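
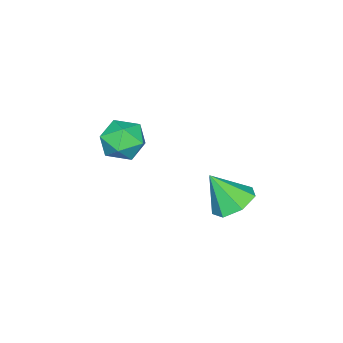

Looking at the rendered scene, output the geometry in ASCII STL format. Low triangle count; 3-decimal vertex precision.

solid 
facet normal -0.159 0.910 -0.383
outer loop
vertex -0.981 -2.241 2.725
vertex -2.001 -2.281 3.054
vertex -1.246 -1.877 3.699
endloop
endfacet
facet normal 0.518 0.838 -0.172
outer loop
vertex -0.981 -2.241 2.725
vertex -1.246 -1.877 3.699
vertex -0.353 -2.456 3.567
endloop
endfacet
facet normal 0.802 0.286 -0.525
outer loop
vertex -0.981 -2.241 2.725
vertex -0.353 -2.456 3.567
vertex -0.556 -3.218 2.841
endloop
endfacet
facet normal 0.299 0.017 -0.954
outer loop
vertex -0.981 -2.241 2.725
vertex -0.556 -3.218 2.841
vertex -1.575 -3.111 2.524
endloop
endfacet
facet normal -0.295 0.402 -0.867
outer loop
vertex -0.981 -2.241 2.725
vertex -1.575 -3.111 2.524
vertex -2.001 -2.281 3.054
endloop
endfacet
facet normal 0.517 0.678 0.523
outer loop
vertex -0.353 -2.456 3.567
vertex -1.246 -1.877 3.699
vertex -0.985 -2.629 4.416
endloop
endfacet
facet normal -0.580 0.794 0.181
outer loop
vertex -1.246 -1.877 3.699
vertex -2.001 -2.281 3.054
vertex -2.004 -2.522 4.099
endloop
endfacet
facet normal -0.799 -0.027 -0.600
outer loop
vertex -2.001 -2.281 3.054
vertex -1.575 -3.111 2.524
vertex -2.207 -3.284 3.373
endloop
endfacet
facet normal 0.162 -0.651 -0.742
outer loop
vertex -1.575 -3.111 2.524
vertex -0.556 -3.218 2.841
vertex -1.314 -3.863 3.241
endloop
endfacet
facet normal 0.975 -0.215 -0.047
outer loop
vertex -0.556 -3.218 2.841
vertex -0.353 -2.456 3.567
vertex -0.559 -3.459 3.886
endloop
endfacet
facet normal -0.299 -0.017 0.954
outer loop
vertex -1.579 -3.499 4.215
vertex -0.985 -2.629 4.416
vertex -2.004 -2.522 4.099
endloop
endfacet
facet normal -0.802 -0.286 0.525
outer loop
vertex -1.579 -3.499 4.215
vertex -2.004 -2.522 4.099
vertex -2.207 -3.284 3.373
endloop
endfacet
facet normal -0.518 -0.838 0.172
outer loop
vertex -1.579 -3.499 4.215
vertex -2.207 -3.284 3.373
vertex -1.314 -3.863 3.241
endloop
endfacet
facet normal 0.159 -0.910 0.383
outer loop
vertex -1.579 -3.499 4.215
vertex -1.314 -3.863 3.241
vertex -0.559 -3.459 3.886
endloop
endfacet
facet normal 0.295 -0.402 0.867
outer loop
vertex -1.579 -3.499 4.215
vertex -0.559 -3.459 3.886
vertex -0.985 -2.629 4.416
endloop
endfacet
facet normal -0.162 0.651 0.742
outer loop
vertex -2.004 -2.522 4.099
vertex -0.985 -2.629 4.416
vertex -1.246 -1.877 3.699
endloop
endfacet
facet normal -0.975 0.215 0.047
outer loop
vertex -2.207 -3.284 3.373
vertex -2.004 -2.522 4.099
vertex -2.001 -2.281 3.054
endloop
endfacet
facet normal -0.517 -0.678 -0.523
outer loop
vertex -1.314 -3.863 3.241
vertex -2.207 -3.284 3.373
vertex -1.575 -3.111 2.524
endloop
endfacet
facet normal 0.580 -0.794 -0.181
outer loop
vertex -0.559 -3.459 3.886
vertex -1.314 -3.863 3.241
vertex -0.556 -3.218 2.841
endloop
endfacet
facet normal 0.799 0.027 0.600
outer loop
vertex -0.985 -2.629 4.416
vertex -0.559 -3.459 3.886
vertex -0.353 -2.456 3.567
endloop
endfacet
facet normal -0.195 0.530 -0.825
outer loop
vertex -0.951 2.004 1.131
vertex -1.961 1.886 1.294
vertex -1.34 2.636 1.629
endloop
endfacet
facet normal 0.868 0.166 0.467
outer loop
vertex -0.951 2.004 1.131
vertex -1.34 2.636 1.629
vertex -1.619 0.954 2.746
endloop
endfacet
facet normal -0.194 0.530 -0.826
outer loop
vertex -1.34 2.636 1.629
vertex -1.961 1.886 1.294
vertex -2.197 2.704 1.874
endloop
endfacet
facet normal 0.274 0.500 0.821
outer loop
vertex -1.34 2.636 1.629
vertex -2.197 2.704 1.874
vertex -1.619 0.954 2.746
endloop
endfacet
facet normal -0.194 0.530 -0.826
outer loop
vertex -2.197 2.704 1.874
vertex -1.961 1.886 1.294
vertex -2.876 2.156 1.682
endloop
endfacet
facet normal -0.458 0.271 0.847
outer loop
vertex -2.197 2.704 1.874
vertex -2.876 2.156 1.682
vertex -1.619 0.954 2.746
endloop
endfacet
facet normal -0.193 0.530 -0.825
outer loop
vertex -2.876 2.156 1.682
vertex -1.961 1.886 1.294
vertex -2.866 1.405 1.197
endloop
endfacet
facet normal -0.777 -0.349 0.524
outer loop
vertex -2.876 2.156 1.682
vertex -2.866 1.405 1.197
vertex -1.619 0.954 2.746
endloop
endfacet
facet normal -0.193 0.530 -0.825
outer loop
vertex -2.866 1.405 1.197
vertex -1.961 1.886 1.294
vertex -2.175 1.016 0.785
endloop
endfacet
facet normal -0.443 -0.891 0.098
outer loop
vertex -2.866 1.405 1.197
vertex -2.175 1.016 0.785
vertex -1.619 0.954 2.746
endloop
endfacet
facet normal -0.194 0.531 -0.825
outer loop
vertex -2.175 1.016 0.785
vertex -1.961 1.886 1.294
vertex -1.322 1.283 0.756
endloop
endfacet
facet normal 0.293 -0.949 -0.113
outer loop
vertex -2.175 1.016 0.785
vertex -1.322 1.283 0.756
vertex -1.619 0.954 2.746
endloop
endfacet
facet normal -0.195 0.530 -0.825
outer loop
vertex -1.322 1.283 0.756
vertex -1.961 1.886 1.294
vertex -0.951 2.004 1.131
endloop
endfacet
facet normal 0.877 -0.478 0.052
outer loop
vertex -1.322 1.283 0.756
vertex -0.951 2.004 1.131
vertex -1.619 0.954 2.746
endloop
endfacet

endsolid


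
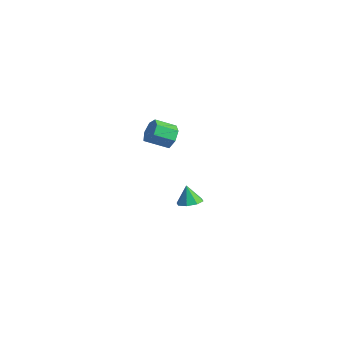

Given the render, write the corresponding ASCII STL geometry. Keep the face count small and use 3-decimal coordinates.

solid 
facet normal 0.374 -0.108 -0.921
outer loop
vertex 1.536 0.053 -3.927
vertex 0.809 0.183 -4.237
vertex 1.431 0.646 -4.039
endloop
endfacet
facet normal 0.590 0.249 0.768
outer loop
vertex 1.536 0.053 -3.927
vertex 1.431 0.646 -4.039
vertex 0.351 0.317 -3.103
endloop
endfacet
facet normal 0.374 -0.109 -0.921
outer loop
vertex 1.431 0.646 -4.039
vertex 0.809 0.183 -4.237
vertex 0.963 0.968 -4.267
endloop
endfacet
facet normal 0.258 0.779 0.571
outer loop
vertex 1.431 0.646 -4.039
vertex 0.963 0.968 -4.267
vertex 0.351 0.317 -3.103
endloop
endfacet
facet normal 0.373 -0.108 -0.922
outer loop
vertex 0.963 0.968 -4.267
vertex 0.809 0.183 -4.237
vertex 0.404 0.83 -4.477
endloop
endfacet
facet normal -0.338 0.886 0.318
outer loop
vertex 0.963 0.968 -4.267
vertex 0.404 0.83 -4.477
vertex 0.351 0.317 -3.103
endloop
endfacet
facet normal 0.373 -0.108 -0.922
outer loop
vertex 0.404 0.83 -4.477
vertex 0.809 0.183 -4.237
vertex 0.083 0.313 -4.546
endloop
endfacet
facet normal -0.848 0.506 0.156
outer loop
vertex 0.404 0.83 -4.477
vertex 0.083 0.313 -4.546
vertex 0.351 0.317 -3.103
endloop
endfacet
facet normal 0.373 -0.108 -0.922
outer loop
vertex 0.083 0.313 -4.546
vertex 0.809 0.183 -4.237
vertex 0.188 -0.28 -4.434
endloop
endfacet
facet normal -0.974 -0.138 0.181
outer loop
vertex 0.083 0.313 -4.546
vertex 0.188 -0.28 -4.434
vertex 0.351 0.317 -3.103
endloop
endfacet
facet normal 0.374 -0.109 -0.921
outer loop
vertex 0.188 -0.28 -4.434
vertex 0.809 0.183 -4.237
vertex 0.656 -0.601 -4.206
endloop
endfacet
facet normal -0.642 -0.667 0.378
outer loop
vertex 0.188 -0.28 -4.434
vertex 0.656 -0.601 -4.206
vertex 0.351 0.317 -3.103
endloop
endfacet
facet normal 0.372 -0.109 -0.922
outer loop
vertex 0.656 -0.601 -4.206
vertex 0.809 0.183 -4.237
vertex 1.215 -0.463 -3.997
endloop
endfacet
facet normal -0.045 -0.774 0.632
outer loop
vertex 0.656 -0.601 -4.206
vertex 1.215 -0.463 -3.997
vertex 0.351 0.317 -3.103
endloop
endfacet
facet normal 0.374 -0.107 -0.921
outer loop
vertex 1.215 -0.463 -3.997
vertex 0.809 0.183 -4.237
vertex 1.536 0.053 -3.927
endloop
endfacet
facet normal 0.463 -0.396 0.793
outer loop
vertex 1.215 -0.463 -3.997
vertex 1.536 0.053 -3.927
vertex 0.351 0.317 -3.103
endloop
endfacet
facet normal 0.529 0.714 -0.460
outer loop
vertex 2.563 -2.372 4.187
vertex 2.137 -2.493 3.509
vertex 1.981 -1.984 4.12
endloop
endfacet
facet normal 0.186 0.431 0.883
outer loop
vertex 2.563 -2.372 4.187
vertex 1.981 -1.984 4.12
vertex 1.87 -3.307 4.789
endloop
endfacet
facet normal 0.186 0.431 0.883
outer loop
vertex 1.87 -3.307 4.789
vertex 1.981 -1.984 4.12
vertex 1.288 -2.919 4.722
endloop
endfacet
facet normal -0.529 -0.714 0.459
outer loop
vertex 1.87 -3.307 4.789
vertex 1.288 -2.919 4.722
vertex 1.443 -3.427 4.111
endloop
endfacet
facet normal 0.529 0.714 -0.460
outer loop
vertex 1.981 -1.984 4.12
vertex 2.137 -2.493 3.509
vertex 1.516 -1.979 3.593
endloop
endfacet
facet normal -0.532 0.701 0.476
outer loop
vertex 1.981 -1.984 4.12
vertex 1.516 -1.979 3.593
vertex 1.288 -2.919 4.722
endloop
endfacet
facet normal -0.531 0.701 0.476
outer loop
vertex 1.288 -2.919 4.722
vertex 1.516 -1.979 3.593
vertex 0.823 -2.913 4.195
endloop
endfacet
facet normal -0.529 -0.714 0.459
outer loop
vertex 1.288 -2.919 4.722
vertex 0.823 -2.913 4.195
vertex 1.443 -3.427 4.111
endloop
endfacet
facet normal 0.529 0.714 -0.459
outer loop
vertex 1.516 -1.979 3.593
vertex 2.137 -2.493 3.509
vertex 1.518 -2.36 3.003
endloop
endfacet
facet normal -0.849 0.443 -0.289
outer loop
vertex 1.516 -1.979 3.593
vertex 1.518 -2.36 3.003
vertex 0.823 -2.913 4.195
endloop
endfacet
facet normal -0.849 0.443 -0.289
outer loop
vertex 0.823 -2.913 4.195
vertex 1.518 -2.36 3.003
vertex 0.825 -3.295 3.604
endloop
endfacet
facet normal -0.529 -0.713 0.459
outer loop
vertex 0.823 -2.913 4.195
vertex 0.825 -3.295 3.604
vertex 1.443 -3.427 4.111
endloop
endfacet
facet normal 0.529 0.713 -0.460
outer loop
vertex 1.518 -2.36 3.003
vertex 2.137 -2.493 3.509
vertex 1.986 -2.842 2.794
endloop
endfacet
facet normal -0.526 -0.148 -0.837
outer loop
vertex 1.518 -2.36 3.003
vertex 1.986 -2.842 2.794
vertex 0.825 -3.295 3.604
endloop
endfacet
facet normal -0.526 -0.150 -0.837
outer loop
vertex 0.825 -3.295 3.604
vertex 1.986 -2.842 2.794
vertex 1.293 -3.776 3.396
endloop
endfacet
facet normal -0.529 -0.713 0.459
outer loop
vertex 0.825 -3.295 3.604
vertex 1.293 -3.776 3.396
vertex 1.443 -3.427 4.111
endloop
endfacet
facet normal 0.529 0.713 -0.460
outer loop
vertex 1.986 -2.842 2.794
vertex 2.137 -2.493 3.509
vertex 2.567 -3.06 3.124
endloop
endfacet
facet normal 0.192 -0.628 -0.754
outer loop
vertex 1.986 -2.842 2.794
vertex 2.567 -3.06 3.124
vertex 1.293 -3.776 3.396
endloop
endfacet
facet normal 0.191 -0.627 -0.755
outer loop
vertex 1.293 -3.776 3.396
vertex 2.567 -3.06 3.124
vertex 1.874 -3.995 3.725
endloop
endfacet
facet normal -0.529 -0.714 0.459
outer loop
vertex 1.293 -3.776 3.396
vertex 1.874 -3.995 3.725
vertex 1.443 -3.427 4.111
endloop
endfacet
facet normal 0.529 0.713 -0.460
outer loop
vertex 2.567 -3.06 3.124
vertex 2.137 -2.493 3.509
vertex 2.824 -2.851 3.744
endloop
endfacet
facet normal 0.766 -0.634 -0.104
outer loop
vertex 2.567 -3.06 3.124
vertex 2.824 -2.851 3.744
vertex 1.874 -3.995 3.725
endloop
endfacet
facet normal 0.766 -0.634 -0.104
outer loop
vertex 1.874 -3.995 3.725
vertex 2.824 -2.851 3.744
vertex 2.131 -3.786 4.346
endloop
endfacet
facet normal -0.529 -0.714 0.459
outer loop
vertex 1.874 -3.995 3.725
vertex 2.131 -3.786 4.346
vertex 1.443 -3.427 4.111
endloop
endfacet
facet normal 0.529 0.713 -0.460
outer loop
vertex 2.824 -2.851 3.744
vertex 2.137 -2.493 3.509
vertex 2.563 -2.372 4.187
endloop
endfacet
facet normal 0.763 -0.163 0.626
outer loop
vertex 2.824 -2.851 3.744
vertex 2.563 -2.372 4.187
vertex 2.131 -3.786 4.346
endloop
endfacet
facet normal 0.763 -0.163 0.626
outer loop
vertex 2.131 -3.786 4.346
vertex 2.563 -2.372 4.187
vertex 1.87 -3.307 4.789
endloop
endfacet
facet normal -0.529 -0.713 0.460
outer loop
vertex 2.131 -3.786 4.346
vertex 1.87 -3.307 4.789
vertex 1.443 -3.427 4.111
endloop
endfacet

endsolid


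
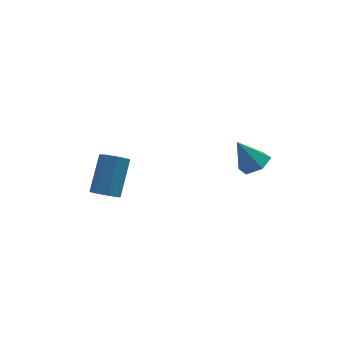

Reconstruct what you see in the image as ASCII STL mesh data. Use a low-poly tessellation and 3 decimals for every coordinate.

solid 
facet normal 0.472 -0.182 -0.863
outer loop
vertex 4.559 -2.382 2.641
vertex 3.898 -2.181 2.237
vertex 4.442 -1.623 2.417
endloop
endfacet
facet normal 0.603 0.310 0.735
outer loop
vertex 4.559 -2.382 2.641
vertex 4.442 -1.623 2.417
vertex 3.162 -1.899 3.583
endloop
endfacet
facet normal 0.471 -0.181 -0.863
outer loop
vertex 4.442 -1.623 2.417
vertex 3.898 -2.181 2.237
vertex 3.781 -1.422 2.014
endloop
endfacet
facet normal 0.090 0.942 0.322
outer loop
vertex 4.442 -1.623 2.417
vertex 3.781 -1.422 2.014
vertex 3.162 -1.899 3.583
endloop
endfacet
facet normal 0.472 -0.181 -0.863
outer loop
vertex 3.781 -1.422 2.014
vertex 3.898 -2.181 2.237
vertex 3.237 -1.98 1.833
endloop
endfacet
facet normal -0.704 0.707 -0.063
outer loop
vertex 3.781 -1.422 2.014
vertex 3.237 -1.98 1.833
vertex 3.162 -1.899 3.583
endloop
endfacet
facet normal 0.472 -0.182 -0.863
outer loop
vertex 3.237 -1.98 1.833
vertex 3.898 -2.181 2.237
vertex 3.354 -2.74 2.057
endloop
endfacet
facet normal -0.986 -0.162 -0.035
outer loop
vertex 3.237 -1.98 1.833
vertex 3.354 -2.74 2.057
vertex 3.162 -1.899 3.583
endloop
endfacet
facet normal 0.471 -0.181 -0.863
outer loop
vertex 3.354 -2.74 2.057
vertex 3.898 -2.181 2.237
vertex 4.015 -2.94 2.46
endloop
endfacet
facet normal -0.472 -0.796 0.379
outer loop
vertex 3.354 -2.74 2.057
vertex 4.015 -2.94 2.46
vertex 3.162 -1.899 3.583
endloop
endfacet
facet normal 0.472 -0.181 -0.863
outer loop
vertex 4.015 -2.94 2.46
vertex 3.898 -2.181 2.237
vertex 4.559 -2.382 2.641
endloop
endfacet
facet normal 0.321 -0.561 0.763
outer loop
vertex 4.015 -2.94 2.46
vertex 4.559 -2.382 2.641
vertex 3.162 -1.899 3.583
endloop
endfacet
facet normal -0.359 -0.606 -0.710
outer loop
vertex -1.855 1.017 -1.466
vertex -2.129 0.577 -0.952
vertex -2.446 1.148 -1.279
endloop
endfacet
facet normal -0.032 0.769 -0.639
outer loop
vertex -1.855 1.017 -1.466
vertex -2.446 1.148 -1.279
vertex -1.116 2.264 -0.001
endloop
endfacet
facet normal -0.033 0.769 -0.638
outer loop
vertex -1.116 2.264 -0.001
vertex -2.446 1.148 -1.279
vertex -1.707 2.394 0.186
endloop
endfacet
facet normal 0.358 0.604 0.712
outer loop
vertex -1.116 2.264 -0.001
vertex -1.707 2.394 0.186
vertex -1.391 1.823 0.512
endloop
endfacet
facet normal -0.358 -0.606 -0.710
outer loop
vertex -2.446 1.148 -1.279
vertex -2.129 0.577 -0.952
vertex -2.799 0.849 -0.846
endloop
endfacet
facet normal -0.749 0.641 -0.168
outer loop
vertex -2.446 1.148 -1.279
vertex -2.799 0.849 -0.846
vertex -1.707 2.394 0.186
endloop
endfacet
facet normal -0.749 0.641 -0.168
outer loop
vertex -1.707 2.394 0.186
vertex -2.799 0.849 -0.846
vertex -2.06 2.095 0.618
endloop
endfacet
facet normal 0.358 0.605 0.711
outer loop
vertex -1.707 2.394 0.186
vertex -2.06 2.095 0.618
vertex -1.391 1.823 0.512
endloop
endfacet
facet normal -0.358 -0.606 -0.710
outer loop
vertex -2.799 0.849 -0.846
vertex -2.129 0.577 -0.952
vertex -2.647 0.345 -0.493
endloop
endfacet
facet normal -0.902 0.029 0.430
outer loop
vertex -2.799 0.849 -0.846
vertex -2.647 0.345 -0.493
vertex -2.06 2.095 0.618
endloop
endfacet
facet normal -0.903 0.030 0.429
outer loop
vertex -2.06 2.095 0.618
vertex -2.647 0.345 -0.493
vertex -1.909 1.591 0.971
endloop
endfacet
facet normal 0.359 0.605 0.711
outer loop
vertex -2.06 2.095 0.618
vertex -1.909 1.591 0.971
vertex -1.391 1.823 0.512
endloop
endfacet
facet normal -0.359 -0.604 -0.711
outer loop
vertex -2.647 0.345 -0.493
vertex -2.129 0.577 -0.952
vertex -2.106 0.015 -0.486
endloop
endfacet
facet normal -0.377 -0.603 0.703
outer loop
vertex -2.647 0.345 -0.493
vertex -2.106 0.015 -0.486
vertex -1.909 1.591 0.971
endloop
endfacet
facet normal -0.376 -0.603 0.703
outer loop
vertex -1.909 1.591 0.971
vertex -2.106 0.015 -0.486
vertex -1.368 1.262 0.978
endloop
endfacet
facet normal 0.359 0.605 0.711
outer loop
vertex -1.909 1.591 0.971
vertex -1.368 1.262 0.978
vertex -1.391 1.823 0.512
endloop
endfacet
facet normal -0.359 -0.604 -0.711
outer loop
vertex -2.106 0.015 -0.486
vertex -2.129 0.577 -0.952
vertex -1.583 0.109 -0.83
endloop
endfacet
facet normal 0.435 -0.782 0.447
outer loop
vertex -2.106 0.015 -0.486
vertex -1.583 0.109 -0.83
vertex -1.368 1.262 0.978
endloop
endfacet
facet normal 0.433 -0.783 0.448
outer loop
vertex -1.368 1.262 0.978
vertex -1.583 0.109 -0.83
vertex -0.844 1.355 0.634
endloop
endfacet
facet normal 0.359 0.605 0.711
outer loop
vertex -1.368 1.262 0.978
vertex -0.844 1.355 0.634
vertex -1.391 1.823 0.512
endloop
endfacet
facet normal -0.359 -0.605 -0.711
outer loop
vertex -1.583 0.109 -0.83
vertex -2.129 0.577 -0.952
vertex -1.471 0.555 -1.266
endloop
endfacet
facet normal 0.917 -0.373 -0.146
outer loop
vertex -1.583 0.109 -0.83
vertex -1.471 0.555 -1.266
vertex -0.844 1.355 0.634
endloop
endfacet
facet normal 0.917 -0.372 -0.146
outer loop
vertex -0.844 1.355 0.634
vertex -1.471 0.555 -1.266
vertex -0.732 1.801 0.199
endloop
endfacet
facet normal 0.358 0.604 0.712
outer loop
vertex -0.844 1.355 0.634
vertex -0.732 1.801 0.199
vertex -1.391 1.823 0.512
endloop
endfacet
facet normal -0.359 -0.606 -0.710
outer loop
vertex -1.471 0.555 -1.266
vertex -2.129 0.577 -0.952
vertex -1.855 1.017 -1.466
endloop
endfacet
facet normal 0.710 0.318 -0.628
outer loop
vertex -1.471 0.555 -1.266
vertex -1.855 1.017 -1.466
vertex -0.732 1.801 0.199
endloop
endfacet
facet normal 0.710 0.317 -0.628
outer loop
vertex -0.732 1.801 0.199
vertex -1.855 1.017 -1.466
vertex -1.116 2.264 -0.001
endloop
endfacet
facet normal 0.358 0.604 0.712
outer loop
vertex -0.732 1.801 0.199
vertex -1.116 2.264 -0.001
vertex -1.391 1.823 0.512
endloop
endfacet

endsolid


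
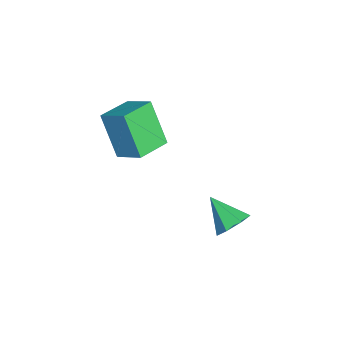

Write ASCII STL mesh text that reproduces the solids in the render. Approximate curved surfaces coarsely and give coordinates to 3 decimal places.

solid 
facet normal -0.381 -0.326 0.865
outer loop
vertex 3.011 -2.385 3.72
vertex 1.853 -1.461 3.558
vertex 2.354 -3.32 3.079
endloop
endfacet
facet normal 0.777 -0.620 0.108
outer loop
vertex 3.127 -2.659 1.322
vertex 3.011 -2.385 3.72
vertex 2.354 -3.32 3.079
endloop
endfacet
facet normal -0.381 -0.326 0.865
outer loop
vertex 2.354 -3.32 3.079
vertex 1.853 -1.461 3.558
vertex 1.196 -2.396 2.917
endloop
endfacet
facet normal -0.501 -0.714 -0.489
outer loop
vertex 1.196 -2.396 2.917
vertex 3.127 -2.659 1.322
vertex 2.354 -3.32 3.079
endloop
endfacet
facet normal 0.501 0.714 0.489
outer loop
vertex 3.011 -2.385 3.72
vertex 2.626 -0.8 1.801
vertex 1.853 -1.461 3.558
endloop
endfacet
facet normal 0.777 -0.620 0.108
outer loop
vertex 3.784 -1.724 1.963
vertex 3.011 -2.385 3.72
vertex 3.127 -2.659 1.322
endloop
endfacet
facet normal 0.501 0.714 0.489
outer loop
vertex 3.784 -1.724 1.963
vertex 2.626 -0.8 1.801
vertex 3.011 -2.385 3.72
endloop
endfacet
facet normal -0.777 0.620 -0.108
outer loop
vertex 1.853 -1.461 3.558
vertex 2.626 -0.8 1.801
vertex 1.196 -2.396 2.917
endloop
endfacet
facet normal -0.501 -0.714 -0.489
outer loop
vertex 1.969 -1.735 1.16
vertex 3.127 -2.659 1.322
vertex 1.196 -2.396 2.917
endloop
endfacet
facet normal -0.777 0.620 -0.108
outer loop
vertex 1.196 -2.396 2.917
vertex 2.626 -0.8 1.801
vertex 1.969 -1.735 1.16
endloop
endfacet
facet normal 0.381 0.326 -0.865
outer loop
vertex 1.969 -1.735 1.16
vertex 3.784 -1.724 1.963
vertex 3.127 -2.659 1.322
endloop
endfacet
facet normal 0.381 0.326 -0.865
outer loop
vertex 2.626 -0.8 1.801
vertex 3.784 -1.724 1.963
vertex 1.969 -1.735 1.16
endloop
endfacet
facet normal 0.524 0.603 -0.602
outer loop
vertex 4.264 2.077 -1.378
vertex 3.883 1.774 -2.013
vertex 3.679 2.402 -1.562
endloop
endfacet
facet normal -0.112 0.329 0.938
outer loop
vertex 4.264 2.077 -1.378
vertex 3.679 2.402 -1.562
vertex 3.077 0.846 -1.087
endloop
endfacet
facet normal 0.525 0.602 -0.601
outer loop
vertex 3.679 2.402 -1.562
vertex 3.883 1.774 -2.013
vertex 3.248 2.255 -2.086
endloop
endfacet
facet normal -0.750 0.441 0.493
outer loop
vertex 3.679 2.402 -1.562
vertex 3.248 2.255 -2.086
vertex 3.077 0.846 -1.087
endloop
endfacet
facet normal 0.525 0.602 -0.602
outer loop
vertex 3.248 2.255 -2.086
vertex 3.883 1.774 -2.013
vertex 3.295 1.745 -2.555
endloop
endfacet
facet normal -0.991 0.028 -0.130
outer loop
vertex 3.248 2.255 -2.086
vertex 3.295 1.745 -2.555
vertex 3.077 0.846 -1.087
endloop
endfacet
facet normal 0.524 0.603 -0.601
outer loop
vertex 3.295 1.745 -2.555
vertex 3.883 1.774 -2.013
vertex 3.786 1.257 -2.616
endloop
endfacet
facet normal -0.653 -0.599 -0.464
outer loop
vertex 3.295 1.745 -2.555
vertex 3.786 1.257 -2.616
vertex 3.077 0.846 -1.087
endloop
endfacet
facet normal 0.523 0.604 -0.602
outer loop
vertex 3.786 1.257 -2.616
vertex 3.883 1.774 -2.013
vertex 4.35 1.159 -2.224
endloop
endfacet
facet normal 0.010 -0.967 -0.255
outer loop
vertex 3.786 1.257 -2.616
vertex 4.35 1.159 -2.224
vertex 3.077 0.846 -1.087
endloop
endfacet
facet normal 0.523 0.604 -0.602
outer loop
vertex 4.35 1.159 -2.224
vertex 3.883 1.774 -2.013
vertex 4.563 1.524 -1.673
endloop
endfacet
facet normal 0.498 -0.799 0.337
outer loop
vertex 4.35 1.159 -2.224
vertex 4.563 1.524 -1.673
vertex 3.077 0.846 -1.087
endloop
endfacet
facet normal 0.523 0.604 -0.602
outer loop
vertex 4.563 1.524 -1.673
vertex 3.883 1.774 -2.013
vertex 4.264 2.077 -1.378
endloop
endfacet
facet normal 0.444 -0.223 0.868
outer loop
vertex 4.563 1.524 -1.673
vertex 4.264 2.077 -1.378
vertex 3.077 0.846 -1.087
endloop
endfacet

endsolid


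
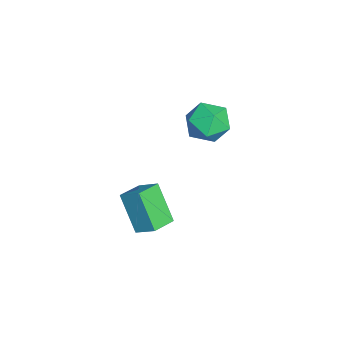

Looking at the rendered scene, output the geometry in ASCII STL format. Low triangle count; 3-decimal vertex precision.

solid 
facet normal 0.214 -0.326 0.921
outer loop
vertex -1.814 -0.226 3.316
vertex -2.698 -0.775 3.327
vertex -1.821 -1.208 2.97
endloop
endfacet
facet normal 0.811 -0.200 0.550
outer loop
vertex -1.814 -0.226 3.316
vertex -1.821 -1.208 2.97
vertex -1.29 -0.478 2.452
endloop
endfacet
facet normal 0.803 0.485 0.346
outer loop
vertex -1.814 -0.226 3.316
vertex -1.29 -0.478 2.452
vertex -1.839 0.406 2.489
endloop
endfacet
facet normal 0.202 0.781 0.591
outer loop
vertex -1.814 -0.226 3.316
vertex -1.839 0.406 2.489
vertex -2.709 0.222 3.03
endloop
endfacet
facet normal -0.162 0.280 0.946
outer loop
vertex -1.814 -0.226 3.316
vertex -2.709 0.222 3.03
vertex -2.698 -0.775 3.327
endloop
endfacet
facet normal 0.795 -0.605 -0.038
outer loop
vertex -1.29 -0.478 2.452
vertex -1.821 -1.208 2.97
vertex -1.851 -1.182 1.93
endloop
endfacet
facet normal -0.170 -0.809 0.563
outer loop
vertex -1.821 -1.208 2.97
vertex -2.698 -0.775 3.327
vertex -2.721 -1.366 2.471
endloop
endfacet
facet normal -0.778 0.172 0.605
outer loop
vertex -2.698 -0.775 3.327
vertex -2.709 0.222 3.03
vertex -3.27 -0.482 2.508
endloop
endfacet
facet normal -0.189 0.982 0.030
outer loop
vertex -2.709 0.222 3.03
vertex -1.839 0.406 2.489
vertex -2.739 0.248 1.99
endloop
endfacet
facet normal 0.783 0.502 -0.367
outer loop
vertex -1.839 0.406 2.489
vertex -1.29 -0.478 2.452
vertex -1.862 -0.185 1.633
endloop
endfacet
facet normal -0.202 -0.781 -0.591
outer loop
vertex -2.746 -0.734 1.644
vertex -1.851 -1.182 1.93
vertex -2.721 -1.366 2.471
endloop
endfacet
facet normal -0.803 -0.485 -0.346
outer loop
vertex -2.746 -0.734 1.644
vertex -2.721 -1.366 2.471
vertex -3.27 -0.482 2.508
endloop
endfacet
facet normal -0.811 0.200 -0.550
outer loop
vertex -2.746 -0.734 1.644
vertex -3.27 -0.482 2.508
vertex -2.739 0.248 1.99
endloop
endfacet
facet normal -0.214 0.326 -0.921
outer loop
vertex -2.746 -0.734 1.644
vertex -2.739 0.248 1.99
vertex -1.862 -0.185 1.633
endloop
endfacet
facet normal 0.162 -0.280 -0.946
outer loop
vertex -2.746 -0.734 1.644
vertex -1.862 -0.185 1.633
vertex -1.851 -1.182 1.93
endloop
endfacet
facet normal 0.189 -0.982 -0.030
outer loop
vertex -2.721 -1.366 2.471
vertex -1.851 -1.182 1.93
vertex -1.821 -1.208 2.97
endloop
endfacet
facet normal -0.783 -0.502 0.367
outer loop
vertex -3.27 -0.482 2.508
vertex -2.721 -1.366 2.471
vertex -2.698 -0.775 3.327
endloop
endfacet
facet normal -0.795 0.605 0.038
outer loop
vertex -2.739 0.248 1.99
vertex -3.27 -0.482 2.508
vertex -2.709 0.222 3.03
endloop
endfacet
facet normal 0.170 0.809 -0.563
outer loop
vertex -1.862 -0.185 1.633
vertex -2.739 0.248 1.99
vertex -1.839 0.406 2.489
endloop
endfacet
facet normal 0.778 -0.172 -0.605
outer loop
vertex -1.851 -1.182 1.93
vertex -1.862 -0.185 1.633
vertex -1.29 -0.478 2.452
endloop
endfacet
facet normal -0.462 -0.353 0.814
outer loop
vertex 2.355 -2.875 2.226
vertex 1.475 -2.216 2.013
vertex 1.931 -3.624 1.66
endloop
endfacet
facet normal 0.786 -0.588 0.190
outer loop
vertex 2.765 -2.984 0.187
vertex 2.355 -2.875 2.226
vertex 1.931 -3.624 1.66
endloop
endfacet
facet normal -0.461 -0.353 0.814
outer loop
vertex 1.931 -3.624 1.66
vertex 1.475 -2.216 2.013
vertex 1.051 -2.965 1.448
endloop
endfacet
facet normal -0.412 -0.727 -0.549
outer loop
vertex 1.051 -2.965 1.448
vertex 2.765 -2.984 0.187
vertex 1.931 -3.624 1.66
endloop
endfacet
facet normal 0.412 0.727 0.549
outer loop
vertex 2.355 -2.875 2.226
vertex 2.309 -1.576 0.54
vertex 1.475 -2.216 2.013
endloop
endfacet
facet normal 0.786 -0.588 0.190
outer loop
vertex 3.189 -2.235 0.752
vertex 2.355 -2.875 2.226
vertex 2.765 -2.984 0.187
endloop
endfacet
facet normal 0.412 0.727 0.549
outer loop
vertex 3.189 -2.235 0.752
vertex 2.309 -1.576 0.54
vertex 2.355 -2.875 2.226
endloop
endfacet
facet normal -0.786 0.588 -0.190
outer loop
vertex 1.475 -2.216 2.013
vertex 2.309 -1.576 0.54
vertex 1.051 -2.965 1.448
endloop
endfacet
facet normal -0.412 -0.727 -0.549
outer loop
vertex 1.885 -2.325 -0.026
vertex 2.765 -2.984 0.187
vertex 1.051 -2.965 1.448
endloop
endfacet
facet normal -0.786 0.588 -0.189
outer loop
vertex 1.051 -2.965 1.448
vertex 2.309 -1.576 0.54
vertex 1.885 -2.325 -0.026
endloop
endfacet
facet normal 0.461 0.353 -0.814
outer loop
vertex 1.885 -2.325 -0.026
vertex 3.189 -2.235 0.752
vertex 2.765 -2.984 0.187
endloop
endfacet
facet normal 0.461 0.354 -0.814
outer loop
vertex 2.309 -1.576 0.54
vertex 3.189 -2.235 0.752
vertex 1.885 -2.325 -0.026
endloop
endfacet

endsolid


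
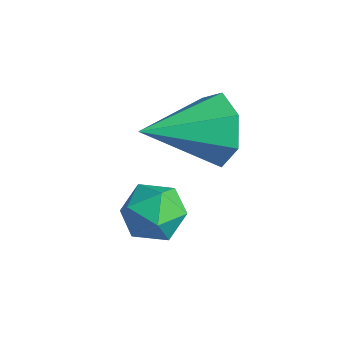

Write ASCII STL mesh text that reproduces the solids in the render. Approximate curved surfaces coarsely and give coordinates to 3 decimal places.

solid 
facet normal 0.178 0.924 -0.339
outer loop
vertex -1.557 0.88 2.58
vertex -1.978 0.719 1.919
vertex -2.235 1.023 2.613
endloop
endfacet
facet normal 0.030 -0.085 0.996
outer loop
vertex -1.557 0.88 2.58
vertex -2.235 1.023 2.613
vertex -2.262 -0.759 2.461
endloop
endfacet
facet normal 0.178 0.924 -0.339
outer loop
vertex -2.235 1.023 2.613
vertex -1.978 0.719 1.919
vertex -2.72 0.937 2.124
endloop
endfacet
facet normal -0.705 -0.050 0.708
outer loop
vertex -2.235 1.023 2.613
vertex -2.72 0.937 2.124
vertex -2.262 -0.759 2.461
endloop
endfacet
facet normal 0.178 0.924 -0.338
outer loop
vertex -2.72 0.937 2.124
vertex -1.978 0.719 1.919
vertex -2.646 0.687 1.48
endloop
endfacet
facet normal -0.965 -0.262 -0.009
outer loop
vertex -2.72 0.937 2.124
vertex -2.646 0.687 1.48
vertex -2.262 -0.759 2.461
endloop
endfacet
facet normal 0.177 0.924 -0.337
outer loop
vertex -2.646 0.687 1.48
vertex -1.978 0.719 1.919
vertex -2.069 0.462 1.167
endloop
endfacet
facet normal -0.553 -0.563 -0.614
outer loop
vertex -2.646 0.687 1.48
vertex -2.069 0.462 1.167
vertex -2.262 -0.759 2.461
endloop
endfacet
facet normal 0.178 0.924 -0.337
outer loop
vertex -2.069 0.462 1.167
vertex -1.978 0.719 1.919
vertex -1.423 0.43 1.421
endloop
endfacet
facet normal 0.220 -0.726 -0.652
outer loop
vertex -2.069 0.462 1.167
vertex -1.423 0.43 1.421
vertex -2.262 -0.759 2.461
endloop
endfacet
facet normal 0.178 0.924 -0.338
outer loop
vertex -1.423 0.43 1.421
vertex -1.978 0.719 1.919
vertex -1.195 0.616 2.049
endloop
endfacet
facet normal 0.773 -0.628 -0.095
outer loop
vertex -1.423 0.43 1.421
vertex -1.195 0.616 2.049
vertex -2.262 -0.759 2.461
endloop
endfacet
facet normal 0.178 0.924 -0.338
outer loop
vertex -1.195 0.616 2.049
vertex -1.978 0.719 1.919
vertex -1.557 0.88 2.58
endloop
endfacet
facet normal 0.688 -0.342 0.640
outer loop
vertex -1.195 0.616 2.049
vertex -1.557 0.88 2.58
vertex -2.262 -0.759 2.461
endloop
endfacet
facet normal -0.315 -0.249 0.916
outer loop
vertex -1.446 -1.319 1.958
vertex -1.041 -1.817 1.962
vertex -0.85 -1.246 2.183
endloop
endfacet
facet normal -0.363 0.456 0.813
outer loop
vertex -1.446 -1.319 1.958
vertex -0.85 -1.246 2.183
vertex -1.111 -0.792 1.812
endloop
endfacet
facet normal -0.785 0.568 0.249
outer loop
vertex -1.446 -1.319 1.958
vertex -1.111 -0.792 1.812
vertex -1.464 -1.083 1.362
endloop
endfacet
facet normal -0.998 -0.067 0.003
outer loop
vertex -1.446 -1.319 1.958
vertex -1.464 -1.083 1.362
vertex -1.421 -1.716 1.455
endloop
endfacet
facet normal -0.707 -0.572 0.416
outer loop
vertex -1.446 -1.319 1.958
vertex -1.421 -1.716 1.455
vertex -1.041 -1.817 1.962
endloop
endfacet
facet normal 0.290 0.700 0.653
outer loop
vertex -1.111 -0.792 1.812
vertex -0.85 -1.246 2.183
vertex -0.499 -0.964 1.725
endloop
endfacet
facet normal 0.367 -0.440 0.819
outer loop
vertex -0.85 -1.246 2.183
vertex -1.041 -1.817 1.962
vertex -0.456 -1.597 1.818
endloop
endfacet
facet normal -0.269 -0.963 0.010
outer loop
vertex -1.041 -1.817 1.962
vertex -1.421 -1.716 1.455
vertex -0.809 -1.888 1.368
endloop
endfacet
facet normal -0.739 -0.147 -0.657
outer loop
vertex -1.421 -1.716 1.455
vertex -1.464 -1.083 1.362
vertex -1.07 -1.434 0.997
endloop
endfacet
facet normal -0.395 0.881 -0.260
outer loop
vertex -1.464 -1.083 1.362
vertex -1.111 -0.792 1.812
vertex -0.879 -0.863 1.218
endloop
endfacet
facet normal 0.998 0.067 -0.003
outer loop
vertex -0.474 -1.361 1.222
vertex -0.499 -0.964 1.725
vertex -0.456 -1.597 1.818
endloop
endfacet
facet normal 0.785 -0.568 -0.249
outer loop
vertex -0.474 -1.361 1.222
vertex -0.456 -1.597 1.818
vertex -0.809 -1.888 1.368
endloop
endfacet
facet normal 0.363 -0.456 -0.813
outer loop
vertex -0.474 -1.361 1.222
vertex -0.809 -1.888 1.368
vertex -1.07 -1.434 0.997
endloop
endfacet
facet normal 0.315 0.249 -0.916
outer loop
vertex -0.474 -1.361 1.222
vertex -1.07 -1.434 0.997
vertex -0.879 -0.863 1.218
endloop
endfacet
facet normal 0.707 0.572 -0.416
outer loop
vertex -0.474 -1.361 1.222
vertex -0.879 -0.863 1.218
vertex -0.499 -0.964 1.725
endloop
endfacet
facet normal 0.739 0.147 0.657
outer loop
vertex -0.456 -1.597 1.818
vertex -0.499 -0.964 1.725
vertex -0.85 -1.246 2.183
endloop
endfacet
facet normal 0.395 -0.881 0.260
outer loop
vertex -0.809 -1.888 1.368
vertex -0.456 -1.597 1.818
vertex -1.041 -1.817 1.962
endloop
endfacet
facet normal -0.290 -0.700 -0.653
outer loop
vertex -1.07 -1.434 0.997
vertex -0.809 -1.888 1.368
vertex -1.421 -1.716 1.455
endloop
endfacet
facet normal -0.367 0.440 -0.819
outer loop
vertex -0.879 -0.863 1.218
vertex -1.07 -1.434 0.997
vertex -1.464 -1.083 1.362
endloop
endfacet
facet normal 0.269 0.963 -0.010
outer loop
vertex -0.499 -0.964 1.725
vertex -0.879 -0.863 1.218
vertex -1.111 -0.792 1.812
endloop
endfacet

endsolid


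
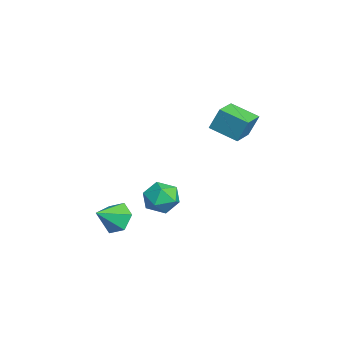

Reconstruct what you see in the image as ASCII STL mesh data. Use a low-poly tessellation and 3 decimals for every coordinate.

solid 
facet normal -0.663 0.428 0.614
outer loop
vertex -1.785 0.44 -2.955
vertex -1.373 -0.235 -2.04
vertex -0.881 0.847 -2.262
endloop
endfacet
facet normal -0.469 0.878 0.096
outer loop
vertex -1.785 0.44 -2.955
vertex -0.881 0.847 -2.262
vertex -0.84 1.0 -3.46
endloop
endfacet
facet normal -0.624 0.574 -0.531
outer loop
vertex -1.785 0.44 -2.955
vertex -0.84 1.0 -3.46
vertex -1.306 0.013 -3.98
endloop
endfacet
facet normal -0.914 -0.065 -0.400
outer loop
vertex -1.785 0.44 -2.955
vertex -1.306 0.013 -3.98
vertex -1.636 -0.751 -3.102
endloop
endfacet
facet normal -0.939 -0.155 0.308
outer loop
vertex -1.785 0.44 -2.955
vertex -1.636 -0.751 -3.102
vertex -1.373 -0.235 -2.04
endloop
endfacet
facet normal 0.239 0.962 0.131
outer loop
vertex -0.84 1.0 -3.46
vertex -0.881 0.847 -2.262
vertex 0.156 0.671 -2.858
endloop
endfacet
facet normal -0.076 0.234 0.969
outer loop
vertex -0.881 0.847 -2.262
vertex -1.373 -0.235 -2.04
vertex -0.174 -0.093 -1.98
endloop
endfacet
facet normal -0.521 -0.710 0.474
outer loop
vertex -1.373 -0.235 -2.04
vertex -1.636 -0.751 -3.102
vertex -0.64 -1.08 -2.5
endloop
endfacet
facet normal -0.481 -0.564 -0.671
outer loop
vertex -1.636 -0.751 -3.102
vertex -1.306 0.013 -3.98
vertex -0.599 -0.927 -3.698
endloop
endfacet
facet normal -0.012 0.470 -0.882
outer loop
vertex -1.306 0.013 -3.98
vertex -0.84 1.0 -3.46
vertex -0.107 0.155 -3.92
endloop
endfacet
facet normal 0.914 0.065 0.400
outer loop
vertex 0.305 -0.52 -3.005
vertex 0.156 0.671 -2.858
vertex -0.174 -0.093 -1.98
endloop
endfacet
facet normal 0.624 -0.574 0.531
outer loop
vertex 0.305 -0.52 -3.005
vertex -0.174 -0.093 -1.98
vertex -0.64 -1.08 -2.5
endloop
endfacet
facet normal 0.469 -0.878 -0.096
outer loop
vertex 0.305 -0.52 -3.005
vertex -0.64 -1.08 -2.5
vertex -0.599 -0.927 -3.698
endloop
endfacet
facet normal 0.663 -0.428 -0.614
outer loop
vertex 0.305 -0.52 -3.005
vertex -0.599 -0.927 -3.698
vertex -0.107 0.155 -3.92
endloop
endfacet
facet normal 0.939 0.155 -0.308
outer loop
vertex 0.305 -0.52 -3.005
vertex -0.107 0.155 -3.92
vertex 0.156 0.671 -2.858
endloop
endfacet
facet normal 0.481 0.564 0.671
outer loop
vertex -0.174 -0.093 -1.98
vertex 0.156 0.671 -2.858
vertex -0.881 0.847 -2.262
endloop
endfacet
facet normal 0.012 -0.470 0.882
outer loop
vertex -0.64 -1.08 -2.5
vertex -0.174 -0.093 -1.98
vertex -1.373 -0.235 -2.04
endloop
endfacet
facet normal -0.239 -0.962 -0.131
outer loop
vertex -0.599 -0.927 -3.698
vertex -0.64 -1.08 -2.5
vertex -1.636 -0.751 -3.102
endloop
endfacet
facet normal 0.076 -0.234 -0.969
outer loop
vertex -0.107 0.155 -3.92
vertex -0.599 -0.927 -3.698
vertex -1.306 0.013 -3.98
endloop
endfacet
facet normal 0.521 0.710 -0.474
outer loop
vertex 0.156 0.671 -2.858
vertex -0.107 0.155 -3.92
vertex -0.84 1.0 -3.46
endloop
endfacet
facet normal -0.468 0.702 -0.537
outer loop
vertex 3.612 -3.269 -3.211
vertex 3.212 -2.828 -2.286
vertex 4.179 -2.488 -2.684
endloop
endfacet
facet normal 0.855 -0.395 -0.334
outer loop
vertex 3.612 -3.269 -3.211
vertex 4.179 -2.488 -2.684
vertex 3.988 -3.992 -1.394
endloop
endfacet
facet normal -0.468 0.701 -0.538
outer loop
vertex 4.179 -2.488 -2.684
vertex 3.212 -2.828 -2.286
vertex 3.778 -2.046 -1.76
endloop
endfacet
facet normal 0.931 0.162 0.327
outer loop
vertex 4.179 -2.488 -2.684
vertex 3.778 -2.046 -1.76
vertex 3.988 -3.992 -1.394
endloop
endfacet
facet normal -0.468 0.701 -0.538
outer loop
vertex 3.778 -2.046 -1.76
vertex 3.212 -2.828 -2.286
vertex 2.811 -2.386 -1.362
endloop
endfacet
facet normal 0.309 0.208 0.928
outer loop
vertex 3.778 -2.046 -1.76
vertex 2.811 -2.386 -1.362
vertex 3.988 -3.992 -1.394
endloop
endfacet
facet normal -0.468 0.701 -0.538
outer loop
vertex 2.811 -2.386 -1.362
vertex 3.212 -2.828 -2.286
vertex 2.244 -3.168 -1.888
endloop
endfacet
facet normal -0.389 -0.303 0.870
outer loop
vertex 2.811 -2.386 -1.362
vertex 2.244 -3.168 -1.888
vertex 3.988 -3.992 -1.394
endloop
endfacet
facet normal -0.468 0.701 -0.538
outer loop
vertex 2.244 -3.168 -1.888
vertex 3.212 -2.828 -2.286
vertex 2.645 -3.61 -2.813
endloop
endfacet
facet normal -0.466 -0.860 0.209
outer loop
vertex 2.244 -3.168 -1.888
vertex 2.645 -3.61 -2.813
vertex 3.988 -3.992 -1.394
endloop
endfacet
facet normal -0.468 0.702 -0.537
outer loop
vertex 2.645 -3.61 -2.813
vertex 3.212 -2.828 -2.286
vertex 3.612 -3.269 -3.211
endloop
endfacet
facet normal 0.158 -0.906 -0.393
outer loop
vertex 2.645 -3.61 -2.813
vertex 3.612 -3.269 -3.211
vertex 3.988 -3.992 -1.394
endloop
endfacet
facet normal -0.858 0.498 -0.126
outer loop
vertex 0.036 3.74 4.642
vertex 0.965 5.176 3.99
vertex -0.084 3.176 3.225
endloop
endfacet
facet normal -0.508 -0.785 0.355
outer loop
vertex 1.315 2.364 3.43
vertex 0.036 3.74 4.642
vertex -0.084 3.176 3.225
endloop
endfacet
facet normal -0.858 0.498 -0.126
outer loop
vertex -0.084 3.176 3.225
vertex 0.965 5.176 3.99
vertex 0.845 4.611 2.573
endloop
endfacet
facet normal -0.079 -0.370 -0.926
outer loop
vertex 0.845 4.611 2.573
vertex 1.315 2.364 3.43
vertex -0.084 3.176 3.225
endloop
endfacet
facet normal 0.079 0.369 0.926
outer loop
vertex 0.036 3.74 4.642
vertex 2.364 4.364 4.195
vertex 0.965 5.176 3.99
endloop
endfacet
facet normal -0.507 -0.785 0.356
outer loop
vertex 1.435 2.929 4.847
vertex 0.036 3.74 4.642
vertex 1.315 2.364 3.43
endloop
endfacet
facet normal 0.079 0.370 0.926
outer loop
vertex 1.435 2.929 4.847
vertex 2.364 4.364 4.195
vertex 0.036 3.74 4.642
endloop
endfacet
facet normal 0.508 0.785 -0.356
outer loop
vertex 0.965 5.176 3.99
vertex 2.364 4.364 4.195
vertex 0.845 4.611 2.573
endloop
endfacet
facet normal -0.079 -0.370 -0.926
outer loop
vertex 2.244 3.8 2.778
vertex 1.315 2.364 3.43
vertex 0.845 4.611 2.573
endloop
endfacet
facet normal 0.507 0.785 -0.355
outer loop
vertex 0.845 4.611 2.573
vertex 2.364 4.364 4.195
vertex 2.244 3.8 2.778
endloop
endfacet
facet normal 0.858 -0.498 0.126
outer loop
vertex 2.244 3.8 2.778
vertex 1.435 2.929 4.847
vertex 1.315 2.364 3.43
endloop
endfacet
facet normal 0.858 -0.498 0.126
outer loop
vertex 2.364 4.364 4.195
vertex 1.435 2.929 4.847
vertex 2.244 3.8 2.778
endloop
endfacet

endsolid


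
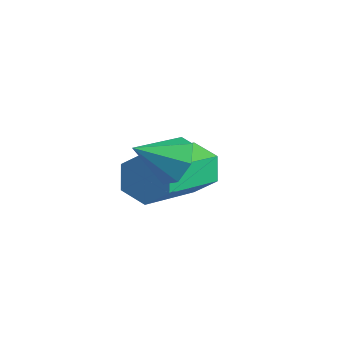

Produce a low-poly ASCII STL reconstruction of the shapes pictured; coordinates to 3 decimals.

solid 
facet normal 0.421 0.722 -0.548
outer loop
vertex -1.571 -1.378 3.829
vertex -1.769 -1.629 3.346
vertex -2.026 -1.228 3.677
endloop
endfacet
facet normal -0.244 0.218 0.945
outer loop
vertex -1.571 -1.378 3.829
vertex -2.026 -1.228 3.677
vertex -2.191 -2.351 3.894
endloop
endfacet
facet normal 0.422 0.722 -0.548
outer loop
vertex -2.026 -1.228 3.677
vertex -1.769 -1.629 3.346
vertex -2.288 -1.38 3.275
endloop
endfacet
facet normal -0.853 0.217 0.474
outer loop
vertex -2.026 -1.228 3.677
vertex -2.288 -1.38 3.275
vertex -2.191 -2.351 3.894
endloop
endfacet
facet normal 0.422 0.722 -0.548
outer loop
vertex -2.288 -1.38 3.275
vertex -1.769 -1.629 3.346
vertex -2.159 -1.72 2.926
endloop
endfacet
facet normal -0.966 -0.200 -0.162
outer loop
vertex -2.288 -1.38 3.275
vertex -2.159 -1.72 2.926
vertex -2.191 -2.351 3.894
endloop
endfacet
facet normal 0.422 0.722 -0.548
outer loop
vertex -2.159 -1.72 2.926
vertex -1.769 -1.629 3.346
vertex -1.737 -1.991 2.894
endloop
endfacet
facet normal -0.498 -0.719 -0.485
outer loop
vertex -2.159 -1.72 2.926
vertex -1.737 -1.991 2.894
vertex -2.191 -2.351 3.894
endloop
endfacet
facet normal 0.422 0.722 -0.548
outer loop
vertex -1.737 -1.991 2.894
vertex -1.769 -1.629 3.346
vertex -1.338 -1.99 3.202
endloop
endfacet
facet normal 0.197 -0.948 -0.252
outer loop
vertex -1.737 -1.991 2.894
vertex -1.338 -1.99 3.202
vertex -2.191 -2.351 3.894
endloop
endfacet
facet normal 0.422 0.722 -0.548
outer loop
vertex -1.338 -1.99 3.202
vertex -1.769 -1.629 3.346
vertex -1.265 -1.717 3.618
endloop
endfacet
facet normal 0.598 -0.714 0.364
outer loop
vertex -1.338 -1.99 3.202
vertex -1.265 -1.717 3.618
vertex -2.191 -2.351 3.894
endloop
endfacet
facet normal 0.422 0.722 -0.548
outer loop
vertex -1.265 -1.717 3.618
vertex -1.769 -1.629 3.346
vertex -1.571 -1.378 3.829
endloop
endfacet
facet normal 0.401 -0.195 0.895
outer loop
vertex -1.265 -1.717 3.618
vertex -1.571 -1.378 3.829
vertex -2.191 -2.351 3.894
endloop
endfacet
facet normal -0.222 0.858 -0.464
outer loop
vertex -2.899 0.643 1.526
vertex -3.264 0.335 1.131
vertex -3.498 0.56 1.659
endloop
endfacet
facet normal 0.122 0.496 0.860
outer loop
vertex -2.899 0.643 1.526
vertex -3.498 0.56 1.659
vertex -2.43 -1.167 2.504
endloop
endfacet
facet normal 0.122 0.496 0.860
outer loop
vertex -2.43 -1.167 2.504
vertex -3.498 0.56 1.659
vertex -3.029 -1.25 2.637
endloop
endfacet
facet normal 0.222 -0.858 0.463
outer loop
vertex -2.43 -1.167 2.504
vertex -3.029 -1.25 2.637
vertex -2.796 -1.475 2.109
endloop
endfacet
facet normal -0.222 0.858 -0.464
outer loop
vertex -3.498 0.56 1.659
vertex -3.264 0.335 1.131
vertex -3.864 0.252 1.265
endloop
endfacet
facet normal -0.776 0.132 0.617
outer loop
vertex -3.498 0.56 1.659
vertex -3.864 0.252 1.265
vertex -3.029 -1.25 2.637
endloop
endfacet
facet normal -0.776 0.132 0.617
outer loop
vertex -3.029 -1.25 2.637
vertex -3.864 0.252 1.265
vertex -3.395 -1.558 2.243
endloop
endfacet
facet normal 0.223 -0.858 0.464
outer loop
vertex -3.029 -1.25 2.637
vertex -3.395 -1.558 2.243
vertex -2.796 -1.475 2.109
endloop
endfacet
facet normal -0.222 0.858 -0.463
outer loop
vertex -3.864 0.252 1.265
vertex -3.264 0.335 1.131
vertex -3.63 0.027 0.736
endloop
endfacet
facet normal -0.899 -0.364 -0.243
outer loop
vertex -3.864 0.252 1.265
vertex -3.63 0.027 0.736
vertex -3.395 -1.558 2.243
endloop
endfacet
facet normal -0.899 -0.364 -0.243
outer loop
vertex -3.395 -1.558 2.243
vertex -3.63 0.027 0.736
vertex -3.161 -1.783 1.714
endloop
endfacet
facet normal 0.223 -0.858 0.463
outer loop
vertex -3.395 -1.558 2.243
vertex -3.161 -1.783 1.714
vertex -2.796 -1.475 2.109
endloop
endfacet
facet normal -0.222 0.858 -0.463
outer loop
vertex -3.63 0.027 0.736
vertex -3.264 0.335 1.131
vertex -3.031 0.11 0.603
endloop
endfacet
facet normal -0.122 -0.496 -0.860
outer loop
vertex -3.63 0.027 0.736
vertex -3.031 0.11 0.603
vertex -3.161 -1.783 1.714
endloop
endfacet
facet normal -0.122 -0.496 -0.860
outer loop
vertex -3.161 -1.783 1.714
vertex -3.031 0.11 0.603
vertex -2.562 -1.7 1.581
endloop
endfacet
facet normal 0.222 -0.858 0.464
outer loop
vertex -3.161 -1.783 1.714
vertex -2.562 -1.7 1.581
vertex -2.796 -1.475 2.109
endloop
endfacet
facet normal -0.223 0.858 -0.464
outer loop
vertex -3.031 0.11 0.603
vertex -3.264 0.335 1.131
vertex -2.665 0.418 0.997
endloop
endfacet
facet normal 0.776 -0.132 -0.617
outer loop
vertex -3.031 0.11 0.603
vertex -2.665 0.418 0.997
vertex -2.562 -1.7 1.581
endloop
endfacet
facet normal 0.776 -0.132 -0.617
outer loop
vertex -2.562 -1.7 1.581
vertex -2.665 0.418 0.997
vertex -2.196 -1.392 1.975
endloop
endfacet
facet normal 0.222 -0.858 0.464
outer loop
vertex -2.562 -1.7 1.581
vertex -2.196 -1.392 1.975
vertex -2.796 -1.475 2.109
endloop
endfacet
facet normal -0.223 0.858 -0.463
outer loop
vertex -2.665 0.418 0.997
vertex -3.264 0.335 1.131
vertex -2.899 0.643 1.526
endloop
endfacet
facet normal 0.899 0.364 0.243
outer loop
vertex -2.665 0.418 0.997
vertex -2.899 0.643 1.526
vertex -2.196 -1.392 1.975
endloop
endfacet
facet normal 0.899 0.364 0.243
outer loop
vertex -2.196 -1.392 1.975
vertex -2.899 0.643 1.526
vertex -2.43 -1.167 2.504
endloop
endfacet
facet normal 0.222 -0.858 0.463
outer loop
vertex -2.196 -1.392 1.975
vertex -2.43 -1.167 2.504
vertex -2.796 -1.475 2.109
endloop
endfacet

endsolid


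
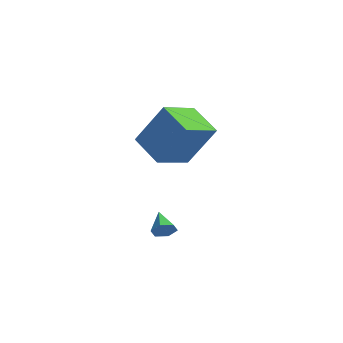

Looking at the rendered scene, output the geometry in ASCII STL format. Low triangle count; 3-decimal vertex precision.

solid 
facet normal 0.867 -0.082 -0.492
outer loop
vertex -1.729 0.631 -3.855
vertex -1.963 0.345 -4.22
vertex -1.942 0.862 -4.269
endloop
endfacet
facet normal -0.066 0.857 0.512
outer loop
vertex -1.729 0.631 -3.855
vertex -1.942 0.862 -4.269
vertex -2.917 0.435 -3.68
endloop
endfacet
facet normal 0.868 -0.082 -0.491
outer loop
vertex -1.942 0.862 -4.269
vertex -1.963 0.345 -4.22
vertex -2.176 0.575 -4.635
endloop
endfacet
facet normal -0.526 0.799 -0.291
outer loop
vertex -1.942 0.862 -4.269
vertex -2.176 0.575 -4.635
vertex -2.917 0.435 -3.68
endloop
endfacet
facet normal 0.867 -0.083 -0.491
outer loop
vertex -2.176 0.575 -4.635
vertex -1.963 0.345 -4.22
vertex -2.197 0.058 -4.585
endloop
endfacet
facet normal -0.788 -0.028 -0.615
outer loop
vertex -2.176 0.575 -4.635
vertex -2.197 0.058 -4.585
vertex -2.917 0.435 -3.68
endloop
endfacet
facet normal 0.867 -0.082 -0.492
outer loop
vertex -2.197 0.058 -4.585
vertex -1.963 0.345 -4.22
vertex -1.984 -0.172 -4.171
endloop
endfacet
facet normal -0.590 -0.795 -0.138
outer loop
vertex -2.197 0.058 -4.585
vertex -1.984 -0.172 -4.171
vertex -2.917 0.435 -3.68
endloop
endfacet
facet normal 0.867 -0.082 -0.492
outer loop
vertex -1.984 -0.172 -4.171
vertex -1.963 0.345 -4.22
vertex -1.75 0.114 -3.806
endloop
endfacet
facet normal -0.131 -0.738 0.662
outer loop
vertex -1.984 -0.172 -4.171
vertex -1.75 0.114 -3.806
vertex -2.917 0.435 -3.68
endloop
endfacet
facet normal 0.867 -0.082 -0.492
outer loop
vertex -1.75 0.114 -3.806
vertex -1.963 0.345 -4.22
vertex -1.729 0.631 -3.855
endloop
endfacet
facet normal 0.131 0.088 0.987
outer loop
vertex -1.75 0.114 -3.806
vertex -1.729 0.631 -3.855
vertex -2.917 0.435 -3.68
endloop
endfacet
facet normal -0.300 -0.436 -0.848
outer loop
vertex -3.787 -0.215 -0.151
vertex -4.502 1.215 -0.634
vertex -2.431 0.225 -0.857
endloop
endfacet
facet normal 0.428 -0.856 0.289
outer loop
vertex -1.798 1.145 0.934
vertex -3.787 -0.215 -0.151
vertex -2.431 0.225 -0.857
endloop
endfacet
facet normal -0.300 -0.436 -0.849
outer loop
vertex -2.431 0.225 -0.857
vertex -4.502 1.215 -0.634
vertex -3.146 1.655 -1.339
endloop
endfacet
facet normal 0.852 0.277 -0.443
outer loop
vertex -3.146 1.655 -1.339
vertex -1.798 1.145 0.934
vertex -2.431 0.225 -0.857
endloop
endfacet
facet normal -0.853 -0.277 0.443
outer loop
vertex -3.787 -0.215 -0.151
vertex -3.869 2.135 1.157
vertex -4.502 1.215 -0.634
endloop
endfacet
facet normal 0.428 -0.856 0.289
outer loop
vertex -3.154 0.705 1.639
vertex -3.787 -0.215 -0.151
vertex -1.798 1.145 0.934
endloop
endfacet
facet normal -0.852 -0.277 0.444
outer loop
vertex -3.154 0.705 1.639
vertex -3.869 2.135 1.157
vertex -3.787 -0.215 -0.151
endloop
endfacet
facet normal -0.428 0.856 -0.289
outer loop
vertex -4.502 1.215 -0.634
vertex -3.869 2.135 1.157
vertex -3.146 1.655 -1.339
endloop
endfacet
facet normal 0.853 0.276 -0.444
outer loop
vertex -2.513 2.575 0.451
vertex -1.798 1.145 0.934
vertex -3.146 1.655 -1.339
endloop
endfacet
facet normal -0.428 0.856 -0.289
outer loop
vertex -3.146 1.655 -1.339
vertex -3.869 2.135 1.157
vertex -2.513 2.575 0.451
endloop
endfacet
facet normal 0.300 0.436 0.848
outer loop
vertex -2.513 2.575 0.451
vertex -3.154 0.705 1.639
vertex -1.798 1.145 0.934
endloop
endfacet
facet normal 0.300 0.436 0.848
outer loop
vertex -3.869 2.135 1.157
vertex -3.154 0.705 1.639
vertex -2.513 2.575 0.451
endloop
endfacet

endsolid


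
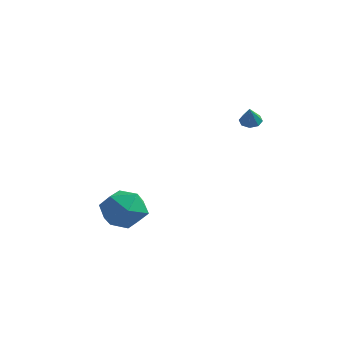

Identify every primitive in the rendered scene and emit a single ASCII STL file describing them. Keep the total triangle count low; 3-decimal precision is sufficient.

solid 
facet normal -0.256 0.512 -0.820
outer loop
vertex 2.868 -0.753 2.148
vertex 2.408 -0.973 2.154
vertex 2.607 -0.55 2.356
endloop
endfacet
facet normal 0.742 0.411 0.530
outer loop
vertex 2.868 -0.753 2.148
vertex 2.607 -0.55 2.356
vertex 2.672 -1.507 3.006
endloop
endfacet
facet normal -0.255 0.512 -0.821
outer loop
vertex 2.607 -0.55 2.356
vertex 2.408 -0.973 2.154
vertex 2.23 -0.595 2.445
endloop
endfacet
facet normal 0.126 0.563 0.817
outer loop
vertex 2.607 -0.55 2.356
vertex 2.23 -0.595 2.445
vertex 2.672 -1.507 3.006
endloop
endfacet
facet normal -0.253 0.513 -0.821
outer loop
vertex 2.23 -0.595 2.445
vertex 2.408 -0.973 2.154
vertex 1.957 -0.861 2.363
endloop
endfacet
facet normal -0.503 0.263 0.823
outer loop
vertex 2.23 -0.595 2.445
vertex 1.957 -0.861 2.363
vertex 2.672 -1.507 3.006
endloop
endfacet
facet normal -0.254 0.511 -0.821
outer loop
vertex 1.957 -0.861 2.363
vertex 2.408 -0.973 2.154
vertex 1.948 -1.193 2.159
endloop
endfacet
facet normal -0.776 -0.315 0.547
outer loop
vertex 1.957 -0.861 2.363
vertex 1.948 -1.193 2.159
vertex 2.672 -1.507 3.006
endloop
endfacet
facet normal -0.254 0.513 -0.820
outer loop
vertex 1.948 -1.193 2.159
vertex 2.408 -0.973 2.154
vertex 2.208 -1.397 1.951
endloop
endfacet
facet normal -0.534 -0.832 0.148
outer loop
vertex 1.948 -1.193 2.159
vertex 2.208 -1.397 1.951
vertex 2.672 -1.507 3.006
endloop
endfacet
facet normal -0.254 0.513 -0.820
outer loop
vertex 2.208 -1.397 1.951
vertex 2.408 -0.973 2.154
vertex 2.586 -1.352 1.862
endloop
endfacet
facet normal 0.084 -0.987 -0.140
outer loop
vertex 2.208 -1.397 1.951
vertex 2.586 -1.352 1.862
vertex 2.672 -1.507 3.006
endloop
endfacet
facet normal -0.253 0.513 -0.820
outer loop
vertex 2.586 -1.352 1.862
vertex 2.408 -0.973 2.154
vertex 2.859 -1.086 1.944
endloop
endfacet
facet normal 0.713 -0.686 -0.147
outer loop
vertex 2.586 -1.352 1.862
vertex 2.859 -1.086 1.944
vertex 2.672 -1.507 3.006
endloop
endfacet
facet normal -0.255 0.510 -0.822
outer loop
vertex 2.859 -1.086 1.944
vertex 2.408 -0.973 2.154
vertex 2.868 -0.753 2.148
endloop
endfacet
facet normal 0.986 -0.107 0.131
outer loop
vertex 2.859 -1.086 1.944
vertex 2.868 -0.753 2.148
vertex 2.672 -1.507 3.006
endloop
endfacet
facet normal -0.592 -0.749 0.297
outer loop
vertex -3.374 -4.064 -3.102
vertex -2.522 -4.863 -3.416
vertex -2.539 -4.405 -2.297
endloop
endfacet
facet normal -0.718 -0.158 0.678
outer loop
vertex -3.374 -4.064 -3.102
vertex -2.539 -4.405 -2.297
vertex -2.866 -3.244 -2.373
endloop
endfacet
facet normal -0.905 0.361 0.225
outer loop
vertex -3.374 -4.064 -3.102
vertex -2.866 -3.244 -2.373
vertex -3.052 -2.984 -3.539
endloop
endfacet
facet normal -0.895 0.090 -0.436
outer loop
vertex -3.374 -4.064 -3.102
vertex -3.052 -2.984 -3.539
vertex -2.839 -3.985 -4.184
endloop
endfacet
facet normal -0.702 -0.595 -0.391
outer loop
vertex -3.374 -4.064 -3.102
vertex -2.839 -3.985 -4.184
vertex -2.522 -4.863 -3.416
endloop
endfacet
facet normal -0.108 0.035 0.994
outer loop
vertex -2.866 -3.244 -2.373
vertex -2.539 -4.405 -2.297
vertex -1.701 -3.535 -2.236
endloop
endfacet
facet normal 0.095 -0.921 0.378
outer loop
vertex -2.539 -4.405 -2.297
vertex -2.522 -4.863 -3.416
vertex -1.488 -4.536 -2.881
endloop
endfacet
facet normal -0.082 -0.673 -0.735
outer loop
vertex -2.522 -4.863 -3.416
vertex -2.839 -3.985 -4.184
vertex -1.674 -4.276 -4.047
endloop
endfacet
facet normal -0.395 0.437 -0.808
outer loop
vertex -2.839 -3.985 -4.184
vertex -3.052 -2.984 -3.539
vertex -2.001 -3.115 -4.123
endloop
endfacet
facet normal -0.411 0.874 0.260
outer loop
vertex -3.052 -2.984 -3.539
vertex -2.866 -3.244 -2.373
vertex -2.018 -2.657 -3.004
endloop
endfacet
facet normal 0.895 -0.090 0.436
outer loop
vertex -1.166 -3.456 -3.318
vertex -1.701 -3.535 -2.236
vertex -1.488 -4.536 -2.881
endloop
endfacet
facet normal 0.905 -0.361 -0.225
outer loop
vertex -1.166 -3.456 -3.318
vertex -1.488 -4.536 -2.881
vertex -1.674 -4.276 -4.047
endloop
endfacet
facet normal 0.718 0.158 -0.678
outer loop
vertex -1.166 -3.456 -3.318
vertex -1.674 -4.276 -4.047
vertex -2.001 -3.115 -4.123
endloop
endfacet
facet normal 0.592 0.749 -0.297
outer loop
vertex -1.166 -3.456 -3.318
vertex -2.001 -3.115 -4.123
vertex -2.018 -2.657 -3.004
endloop
endfacet
facet normal 0.702 0.595 0.391
outer loop
vertex -1.166 -3.456 -3.318
vertex -2.018 -2.657 -3.004
vertex -1.701 -3.535 -2.236
endloop
endfacet
facet normal 0.395 -0.437 0.808
outer loop
vertex -1.488 -4.536 -2.881
vertex -1.701 -3.535 -2.236
vertex -2.539 -4.405 -2.297
endloop
endfacet
facet normal 0.411 -0.874 -0.260
outer loop
vertex -1.674 -4.276 -4.047
vertex -1.488 -4.536 -2.881
vertex -2.522 -4.863 -3.416
endloop
endfacet
facet normal 0.108 -0.035 -0.994
outer loop
vertex -2.001 -3.115 -4.123
vertex -1.674 -4.276 -4.047
vertex -2.839 -3.985 -4.184
endloop
endfacet
facet normal -0.095 0.921 -0.378
outer loop
vertex -2.018 -2.657 -3.004
vertex -2.001 -3.115 -4.123
vertex -3.052 -2.984 -3.539
endloop
endfacet
facet normal 0.082 0.673 0.735
outer loop
vertex -1.701 -3.535 -2.236
vertex -2.018 -2.657 -3.004
vertex -2.866 -3.244 -2.373
endloop
endfacet

endsolid


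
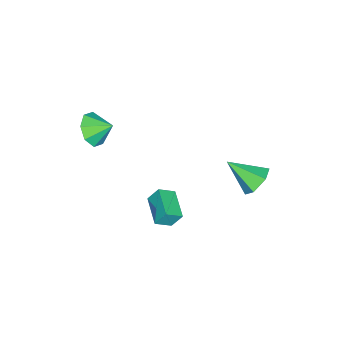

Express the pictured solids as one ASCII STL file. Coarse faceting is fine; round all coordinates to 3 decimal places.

solid 
facet normal -0.626 0.590 -0.511
outer loop
vertex 0.77 0.823 -2.297
vertex 2.024 1.88 -2.613
vertex 0.984 0.316 -3.144
endloop
endfacet
facet normal -0.751 -0.633 0.189
outer loop
vertex 1.616 -0.28 -2.627
vertex 0.77 0.823 -2.297
vertex 0.984 0.316 -3.144
endloop
endfacet
facet normal -0.625 0.589 -0.512
outer loop
vertex 0.984 0.316 -3.144
vertex 2.024 1.88 -2.613
vertex 2.239 1.372 -3.46
endloop
endfacet
facet normal 0.212 -0.503 -0.838
outer loop
vertex 2.239 1.372 -3.46
vertex 1.616 -0.28 -2.627
vertex 0.984 0.316 -3.144
endloop
endfacet
facet normal -0.212 0.502 0.838
outer loop
vertex 0.77 0.823 -2.297
vertex 2.656 1.284 -2.096
vertex 2.024 1.88 -2.613
endloop
endfacet
facet normal -0.751 -0.633 0.189
outer loop
vertex 1.401 0.228 -1.78
vertex 0.77 0.823 -2.297
vertex 1.616 -0.28 -2.627
endloop
endfacet
facet normal -0.212 0.503 0.838
outer loop
vertex 1.401 0.228 -1.78
vertex 2.656 1.284 -2.096
vertex 0.77 0.823 -2.297
endloop
endfacet
facet normal 0.751 0.633 -0.189
outer loop
vertex 2.024 1.88 -2.613
vertex 2.656 1.284 -2.096
vertex 2.239 1.372 -3.46
endloop
endfacet
facet normal 0.213 -0.503 -0.838
outer loop
vertex 2.87 0.777 -2.943
vertex 1.616 -0.28 -2.627
vertex 2.239 1.372 -3.46
endloop
endfacet
facet normal 0.751 0.633 -0.189
outer loop
vertex 2.239 1.372 -3.46
vertex 2.656 1.284 -2.096
vertex 2.87 0.777 -2.943
endloop
endfacet
facet normal 0.625 -0.589 0.512
outer loop
vertex 2.87 0.777 -2.943
vertex 1.401 0.228 -1.78
vertex 1.616 -0.28 -2.627
endloop
endfacet
facet normal 0.625 -0.590 0.511
outer loop
vertex 2.656 1.284 -2.096
vertex 1.401 0.228 -1.78
vertex 2.87 0.777 -2.943
endloop
endfacet
facet normal 0.143 -0.836 -0.530
outer loop
vertex 3.769 -1.96 3.042
vertex 3.014 -2.399 3.53
vertex 3.095 -1.855 2.695
endloop
endfacet
facet normal 0.266 0.935 -0.233
outer loop
vertex 3.769 -1.96 3.042
vertex 3.095 -1.855 2.695
vertex 2.846 -1.421 4.15
endloop
endfacet
facet normal 0.143 -0.836 -0.530
outer loop
vertex 3.095 -1.855 2.695
vertex 3.014 -2.399 3.53
vertex 2.374 -2.068 2.836
endloop
endfacet
facet normal -0.326 0.889 -0.321
outer loop
vertex 3.095 -1.855 2.695
vertex 2.374 -2.068 2.836
vertex 2.846 -1.421 4.15
endloop
endfacet
facet normal 0.144 -0.835 -0.531
outer loop
vertex 2.374 -2.068 2.836
vertex 3.014 -2.399 3.53
vertex 2.028 -2.476 3.384
endloop
endfacet
facet normal -0.780 0.625 -0.027
outer loop
vertex 2.374 -2.068 2.836
vertex 2.028 -2.476 3.384
vertex 2.846 -1.421 4.15
endloop
endfacet
facet normal 0.144 -0.836 -0.530
outer loop
vertex 2.028 -2.476 3.384
vertex 3.014 -2.399 3.53
vertex 2.259 -2.838 4.017
endloop
endfacet
facet normal -0.829 0.299 0.473
outer loop
vertex 2.028 -2.476 3.384
vertex 2.259 -2.838 4.017
vertex 2.846 -1.421 4.15
endloop
endfacet
facet normal 0.144 -0.835 -0.530
outer loop
vertex 2.259 -2.838 4.017
vertex 3.014 -2.399 3.53
vertex 2.933 -2.943 4.365
endloop
endfacet
facet normal -0.444 0.100 0.890
outer loop
vertex 2.259 -2.838 4.017
vertex 2.933 -2.943 4.365
vertex 2.846 -1.421 4.15
endloop
endfacet
facet normal 0.144 -0.836 -0.530
outer loop
vertex 2.933 -2.943 4.365
vertex 3.014 -2.399 3.53
vertex 3.654 -2.729 4.223
endloop
endfacet
facet normal 0.149 0.147 0.978
outer loop
vertex 2.933 -2.943 4.365
vertex 3.654 -2.729 4.223
vertex 2.846 -1.421 4.15
endloop
endfacet
facet normal 0.144 -0.835 -0.531
outer loop
vertex 3.654 -2.729 4.223
vertex 3.014 -2.399 3.53
vertex 4.0 -2.322 3.676
endloop
endfacet
facet normal 0.602 0.410 0.686
outer loop
vertex 3.654 -2.729 4.223
vertex 4.0 -2.322 3.676
vertex 2.846 -1.421 4.15
endloop
endfacet
facet normal 0.144 -0.836 -0.530
outer loop
vertex 4.0 -2.322 3.676
vertex 3.014 -2.399 3.53
vertex 3.769 -1.96 3.042
endloop
endfacet
facet normal 0.651 0.737 0.184
outer loop
vertex 4.0 -2.322 3.676
vertex 3.769 -1.96 3.042
vertex 2.846 -1.421 4.15
endloop
endfacet
facet normal -0.107 0.815 -0.570
outer loop
vertex 0.096 4.317 -1.418
vertex -0.573 4.642 -0.827
vertex 0.339 4.864 -0.681
endloop
endfacet
facet normal 0.925 -0.379 -0.024
outer loop
vertex 0.096 4.317 -1.418
vertex 0.339 4.864 -0.681
vertex -0.367 3.078 0.267
endloop
endfacet
facet normal -0.107 0.815 -0.570
outer loop
vertex 0.339 4.864 -0.681
vertex -0.573 4.642 -0.827
vertex -0.329 5.19 -0.089
endloop
endfacet
facet normal 0.688 0.108 0.717
outer loop
vertex 0.339 4.864 -0.681
vertex -0.329 5.19 -0.089
vertex -0.367 3.078 0.267
endloop
endfacet
facet normal -0.107 0.815 -0.570
outer loop
vertex -0.329 5.19 -0.089
vertex -0.573 4.642 -0.827
vertex -1.241 4.968 -0.235
endloop
endfacet
facet normal -0.195 0.166 0.967
outer loop
vertex -0.329 5.19 -0.089
vertex -1.241 4.968 -0.235
vertex -0.367 3.078 0.267
endloop
endfacet
facet normal -0.106 0.815 -0.569
outer loop
vertex -1.241 4.968 -0.235
vertex -0.573 4.642 -0.827
vertex -1.485 4.421 -0.973
endloop
endfacet
facet normal -0.841 -0.263 0.473
outer loop
vertex -1.241 4.968 -0.235
vertex -1.485 4.421 -0.973
vertex -0.367 3.078 0.267
endloop
endfacet
facet normal -0.106 0.815 -0.570
outer loop
vertex -1.485 4.421 -0.973
vertex -0.573 4.642 -0.827
vertex -0.816 4.095 -1.564
endloop
endfacet
facet normal -0.603 -0.751 -0.269
outer loop
vertex -1.485 4.421 -0.973
vertex -0.816 4.095 -1.564
vertex -0.367 3.078 0.267
endloop
endfacet
facet normal -0.107 0.815 -0.570
outer loop
vertex -0.816 4.095 -1.564
vertex -0.573 4.642 -0.827
vertex 0.096 4.317 -1.418
endloop
endfacet
facet normal 0.280 -0.809 -0.518
outer loop
vertex -0.816 4.095 -1.564
vertex 0.096 4.317 -1.418
vertex -0.367 3.078 0.267
endloop
endfacet

endsolid


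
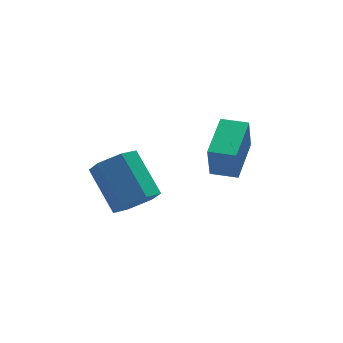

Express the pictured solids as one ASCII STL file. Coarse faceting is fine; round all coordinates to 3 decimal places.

solid 
facet normal -0.700 -0.685 -0.199
outer loop
vertex 2.006 -0.641 3.843
vertex 1.379 0.004 3.828
vertex 2.2 -0.481 2.608
endloop
endfacet
facet normal 0.697 -0.717 0.017
outer loop
vertex 3.341 0.636 2.932
vertex 2.006 -0.641 3.843
vertex 2.2 -0.481 2.608
endloop
endfacet
facet normal -0.700 -0.685 -0.199
outer loop
vertex 2.2 -0.481 2.608
vertex 1.379 0.004 3.828
vertex 1.573 0.164 2.593
endloop
endfacet
facet normal 0.154 0.127 -0.980
outer loop
vertex 1.573 0.164 2.593
vertex 3.341 0.636 2.932
vertex 2.2 -0.481 2.608
endloop
endfacet
facet normal -0.154 -0.127 0.980
outer loop
vertex 2.006 -0.641 3.843
vertex 2.52 1.121 4.152
vertex 1.379 0.004 3.828
endloop
endfacet
facet normal 0.697 -0.717 0.017
outer loop
vertex 3.147 0.476 4.167
vertex 2.006 -0.641 3.843
vertex 3.341 0.636 2.932
endloop
endfacet
facet normal -0.154 -0.127 0.980
outer loop
vertex 3.147 0.476 4.167
vertex 2.52 1.121 4.152
vertex 2.006 -0.641 3.843
endloop
endfacet
facet normal -0.697 0.717 -0.017
outer loop
vertex 1.379 0.004 3.828
vertex 2.52 1.121 4.152
vertex 1.573 0.164 2.593
endloop
endfacet
facet normal 0.154 0.127 -0.980
outer loop
vertex 2.714 1.281 2.917
vertex 3.341 0.636 2.932
vertex 1.573 0.164 2.593
endloop
endfacet
facet normal -0.697 0.717 -0.017
outer loop
vertex 1.573 0.164 2.593
vertex 2.52 1.121 4.152
vertex 2.714 1.281 2.917
endloop
endfacet
facet normal 0.700 0.685 0.199
outer loop
vertex 2.714 1.281 2.917
vertex 3.147 0.476 4.167
vertex 3.341 0.636 2.932
endloop
endfacet
facet normal 0.700 0.685 0.199
outer loop
vertex 2.52 1.121 4.152
vertex 3.147 0.476 4.167
vertex 2.714 1.281 2.917
endloop
endfacet
facet normal 0.042 -0.793 -0.607
outer loop
vertex 1.15 2.448 0.115
vertex 0.389 2.653 -0.205
vertex 1.097 2.962 -0.56
endloop
endfacet
facet normal 0.997 0.072 -0.024
outer loop
vertex 1.15 2.448 0.115
vertex 1.097 2.962 -0.56
vertex 1.071 3.923 1.245
endloop
endfacet
facet normal 0.997 0.072 -0.024
outer loop
vertex 1.071 3.923 1.245
vertex 1.097 2.962 -0.56
vertex 1.018 4.437 0.571
endloop
endfacet
facet normal -0.043 0.793 0.608
outer loop
vertex 1.071 3.923 1.245
vertex 1.018 4.437 0.571
vertex 0.311 4.127 0.925
endloop
endfacet
facet normal 0.042 -0.793 -0.607
outer loop
vertex 1.097 2.962 -0.56
vertex 0.389 2.653 -0.205
vertex 0.337 3.167 -0.88
endloop
endfacet
facet normal 0.445 0.560 -0.699
outer loop
vertex 1.097 2.962 -0.56
vertex 0.337 3.167 -0.88
vertex 1.018 4.437 0.571
endloop
endfacet
facet normal 0.445 0.560 -0.699
outer loop
vertex 1.018 4.437 0.571
vertex 0.337 3.167 -0.88
vertex 0.258 4.642 0.251
endloop
endfacet
facet normal -0.043 0.792 0.609
outer loop
vertex 1.018 4.437 0.571
vertex 0.258 4.642 0.251
vertex 0.311 4.127 0.925
endloop
endfacet
facet normal 0.043 -0.793 -0.607
outer loop
vertex 0.337 3.167 -0.88
vertex 0.389 2.653 -0.205
vertex -0.371 2.857 -0.525
endloop
endfacet
facet normal -0.553 0.488 -0.675
outer loop
vertex 0.337 3.167 -0.88
vertex -0.371 2.857 -0.525
vertex 0.258 4.642 0.251
endloop
endfacet
facet normal -0.552 0.488 -0.676
outer loop
vertex 0.258 4.642 0.251
vertex -0.371 2.857 -0.525
vertex -0.45 4.332 0.605
endloop
endfacet
facet normal -0.043 0.792 0.609
outer loop
vertex 0.258 4.642 0.251
vertex -0.45 4.332 0.605
vertex 0.311 4.127 0.925
endloop
endfacet
facet normal 0.043 -0.793 -0.608
outer loop
vertex -0.371 2.857 -0.525
vertex 0.389 2.653 -0.205
vertex -0.318 2.343 0.149
endloop
endfacet
facet normal -0.997 -0.072 0.024
outer loop
vertex -0.371 2.857 -0.525
vertex -0.318 2.343 0.149
vertex -0.45 4.332 0.605
endloop
endfacet
facet normal -0.997 -0.072 0.024
outer loop
vertex -0.45 4.332 0.605
vertex -0.318 2.343 0.149
vertex -0.397 3.818 1.28
endloop
endfacet
facet normal -0.042 0.793 0.607
outer loop
vertex -0.45 4.332 0.605
vertex -0.397 3.818 1.28
vertex 0.311 4.127 0.925
endloop
endfacet
facet normal 0.043 -0.792 -0.609
outer loop
vertex -0.318 2.343 0.149
vertex 0.389 2.653 -0.205
vertex 0.442 2.138 0.469
endloop
endfacet
facet normal -0.445 -0.560 0.699
outer loop
vertex -0.318 2.343 0.149
vertex 0.442 2.138 0.469
vertex -0.397 3.818 1.28
endloop
endfacet
facet normal -0.445 -0.560 0.699
outer loop
vertex -0.397 3.818 1.28
vertex 0.442 2.138 0.469
vertex 0.363 3.613 1.6
endloop
endfacet
facet normal -0.042 0.793 0.607
outer loop
vertex -0.397 3.818 1.28
vertex 0.363 3.613 1.6
vertex 0.311 4.127 0.925
endloop
endfacet
facet normal 0.043 -0.792 -0.609
outer loop
vertex 0.442 2.138 0.469
vertex 0.389 2.653 -0.205
vertex 1.15 2.448 0.115
endloop
endfacet
facet normal 0.552 -0.489 0.676
outer loop
vertex 0.442 2.138 0.469
vertex 1.15 2.448 0.115
vertex 0.363 3.613 1.6
endloop
endfacet
facet normal 0.552 -0.488 0.676
outer loop
vertex 0.363 3.613 1.6
vertex 1.15 2.448 0.115
vertex 1.071 3.923 1.245
endloop
endfacet
facet normal -0.043 0.793 0.607
outer loop
vertex 0.363 3.613 1.6
vertex 1.071 3.923 1.245
vertex 0.311 4.127 0.925
endloop
endfacet

endsolid


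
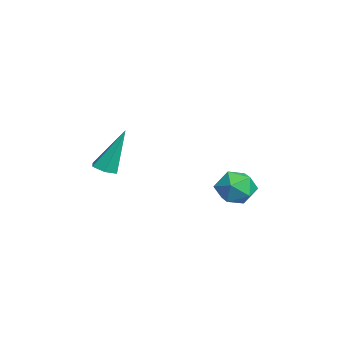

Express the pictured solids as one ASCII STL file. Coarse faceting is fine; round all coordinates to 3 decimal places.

solid 
facet normal -0.682 0.731 -0.005
outer loop
vertex -1.55 4.097 -2.789
vertex -2.228 3.462 -3.094
vertex -2.085 3.602 -2.137
endloop
endfacet
facet normal -0.185 0.850 0.494
outer loop
vertex -1.55 4.097 -2.789
vertex -2.085 3.602 -2.137
vertex -1.126 3.725 -1.99
endloop
endfacet
facet normal 0.450 0.877 0.169
outer loop
vertex -1.55 4.097 -2.789
vertex -1.126 3.725 -1.99
vertex -0.677 3.662 -2.857
endloop
endfacet
facet normal 0.345 0.775 -0.530
outer loop
vertex -1.55 4.097 -2.789
vertex -0.677 3.662 -2.857
vertex -1.358 3.499 -3.539
endloop
endfacet
facet normal -0.355 0.685 -0.637
outer loop
vertex -1.55 4.097 -2.789
vertex -1.358 3.499 -3.539
vertex -2.228 3.462 -3.094
endloop
endfacet
facet normal -0.181 0.293 0.939
outer loop
vertex -1.126 3.725 -1.99
vertex -2.085 3.602 -2.137
vertex -1.542 2.861 -1.801
endloop
endfacet
facet normal -0.986 0.100 0.133
outer loop
vertex -2.085 3.602 -2.137
vertex -2.228 3.462 -3.094
vertex -2.223 2.698 -2.483
endloop
endfacet
facet normal -0.456 0.025 -0.890
outer loop
vertex -2.228 3.462 -3.094
vertex -1.358 3.499 -3.539
vertex -1.774 2.635 -3.35
endloop
endfacet
facet normal 0.676 0.171 -0.716
outer loop
vertex -1.358 3.499 -3.539
vertex -0.677 3.662 -2.857
vertex -0.815 2.758 -3.203
endloop
endfacet
facet normal 0.846 0.336 0.414
outer loop
vertex -0.677 3.662 -2.857
vertex -1.126 3.725 -1.99
vertex -0.672 2.898 -2.246
endloop
endfacet
facet normal -0.345 -0.775 0.530
outer loop
vertex -1.35 2.263 -2.551
vertex -1.542 2.861 -1.801
vertex -2.223 2.698 -2.483
endloop
endfacet
facet normal -0.450 -0.877 -0.169
outer loop
vertex -1.35 2.263 -2.551
vertex -2.223 2.698 -2.483
vertex -1.774 2.635 -3.35
endloop
endfacet
facet normal 0.185 -0.850 -0.494
outer loop
vertex -1.35 2.263 -2.551
vertex -1.774 2.635 -3.35
vertex -0.815 2.758 -3.203
endloop
endfacet
facet normal 0.682 -0.731 0.005
outer loop
vertex -1.35 2.263 -2.551
vertex -0.815 2.758 -3.203
vertex -0.672 2.898 -2.246
endloop
endfacet
facet normal 0.355 -0.685 0.637
outer loop
vertex -1.35 2.263 -2.551
vertex -0.672 2.898 -2.246
vertex -1.542 2.861 -1.801
endloop
endfacet
facet normal -0.676 -0.171 0.716
outer loop
vertex -2.223 2.698 -2.483
vertex -1.542 2.861 -1.801
vertex -2.085 3.602 -2.137
endloop
endfacet
facet normal -0.846 -0.336 -0.414
outer loop
vertex -1.774 2.635 -3.35
vertex -2.223 2.698 -2.483
vertex -2.228 3.462 -3.094
endloop
endfacet
facet normal 0.181 -0.293 -0.939
outer loop
vertex -0.815 2.758 -3.203
vertex -1.774 2.635 -3.35
vertex -1.358 3.499 -3.539
endloop
endfacet
facet normal 0.986 -0.100 -0.133
outer loop
vertex -0.672 2.898 -2.246
vertex -0.815 2.758 -3.203
vertex -0.677 3.662 -2.857
endloop
endfacet
facet normal 0.456 -0.025 0.890
outer loop
vertex -1.542 2.861 -1.801
vertex -0.672 2.898 -2.246
vertex -1.126 3.725 -1.99
endloop
endfacet
facet normal 0.037 -0.381 -0.924
outer loop
vertex -0.07 -2.163 -1.116
vertex -0.668 -2.137 -1.151
vertex -0.337 -1.671 -1.33
endloop
endfacet
facet normal 0.861 0.502 0.079
outer loop
vertex -0.07 -2.163 -1.116
vertex -0.337 -1.671 -1.33
vertex -0.752 -1.303 0.871
endloop
endfacet
facet normal 0.039 -0.382 -0.923
outer loop
vertex -0.337 -1.671 -1.33
vertex -0.668 -2.137 -1.151
vertex -0.935 -1.645 -1.366
endloop
endfacet
facet normal 0.052 0.987 -0.155
outer loop
vertex -0.337 -1.671 -1.33
vertex -0.935 -1.645 -1.366
vertex -0.752 -1.303 0.871
endloop
endfacet
facet normal 0.040 -0.382 -0.923
outer loop
vertex -0.935 -1.645 -1.366
vertex -0.668 -2.137 -1.151
vertex -1.267 -2.112 -1.187
endloop
endfacet
facet normal -0.819 0.574 -0.021
outer loop
vertex -0.935 -1.645 -1.366
vertex -1.267 -2.112 -1.187
vertex -0.752 -1.303 0.871
endloop
endfacet
facet normal 0.040 -0.382 -0.923
outer loop
vertex -1.267 -2.112 -1.187
vertex -0.668 -2.137 -1.151
vertex -1.0 -2.604 -0.972
endloop
endfacet
facet normal -0.879 -0.325 0.348
outer loop
vertex -1.267 -2.112 -1.187
vertex -1.0 -2.604 -0.972
vertex -0.752 -1.303 0.871
endloop
endfacet
facet normal 0.037 -0.381 -0.924
outer loop
vertex -1.0 -2.604 -0.972
vertex -0.668 -2.137 -1.151
vertex -0.401 -2.63 -0.937
endloop
endfacet
facet normal -0.069 -0.811 0.582
outer loop
vertex -1.0 -2.604 -0.972
vertex -0.401 -2.63 -0.937
vertex -0.752 -1.303 0.871
endloop
endfacet
facet normal 0.038 -0.381 -0.924
outer loop
vertex -0.401 -2.63 -0.937
vertex -0.668 -2.137 -1.151
vertex -0.07 -2.163 -1.116
endloop
endfacet
facet normal 0.802 -0.397 0.447
outer loop
vertex -0.401 -2.63 -0.937
vertex -0.07 -2.163 -1.116
vertex -0.752 -1.303 0.871
endloop
endfacet

endsolid
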